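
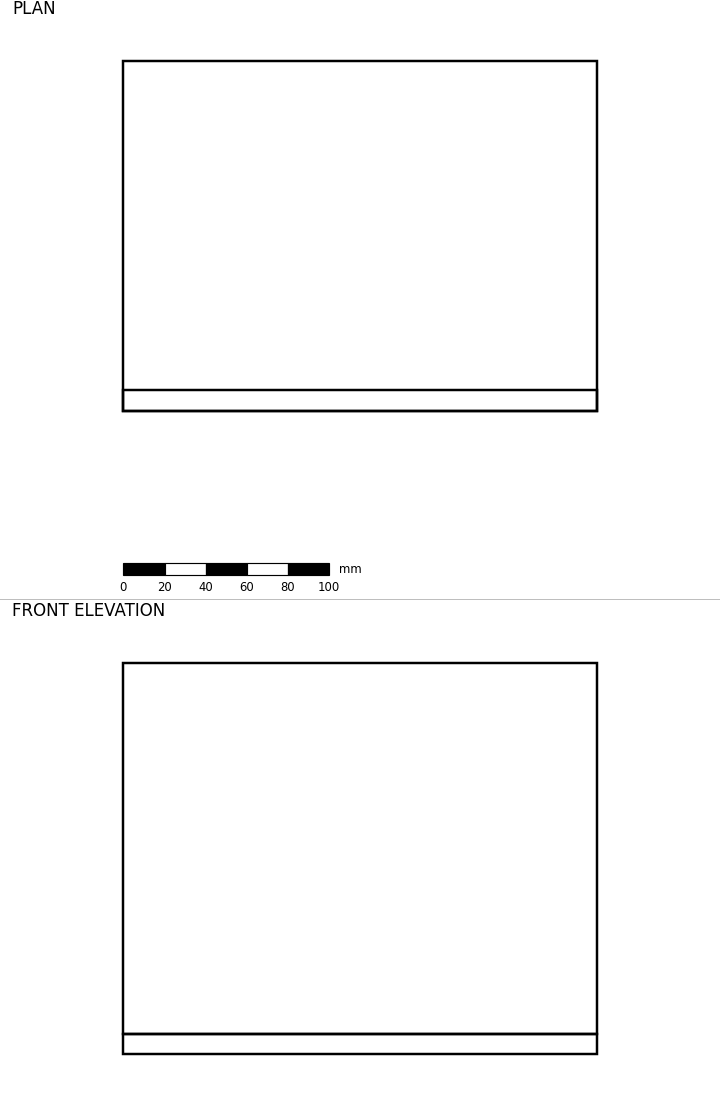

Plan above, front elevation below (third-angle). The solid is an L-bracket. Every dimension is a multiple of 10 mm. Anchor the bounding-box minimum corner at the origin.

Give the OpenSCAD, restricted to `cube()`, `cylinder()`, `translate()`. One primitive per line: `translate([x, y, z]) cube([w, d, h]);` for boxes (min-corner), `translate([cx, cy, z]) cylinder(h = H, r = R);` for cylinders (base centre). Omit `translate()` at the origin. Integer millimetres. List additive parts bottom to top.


cube([230, 170, 10]);
translate([0, 0, 10]) cube([230, 10, 180]);


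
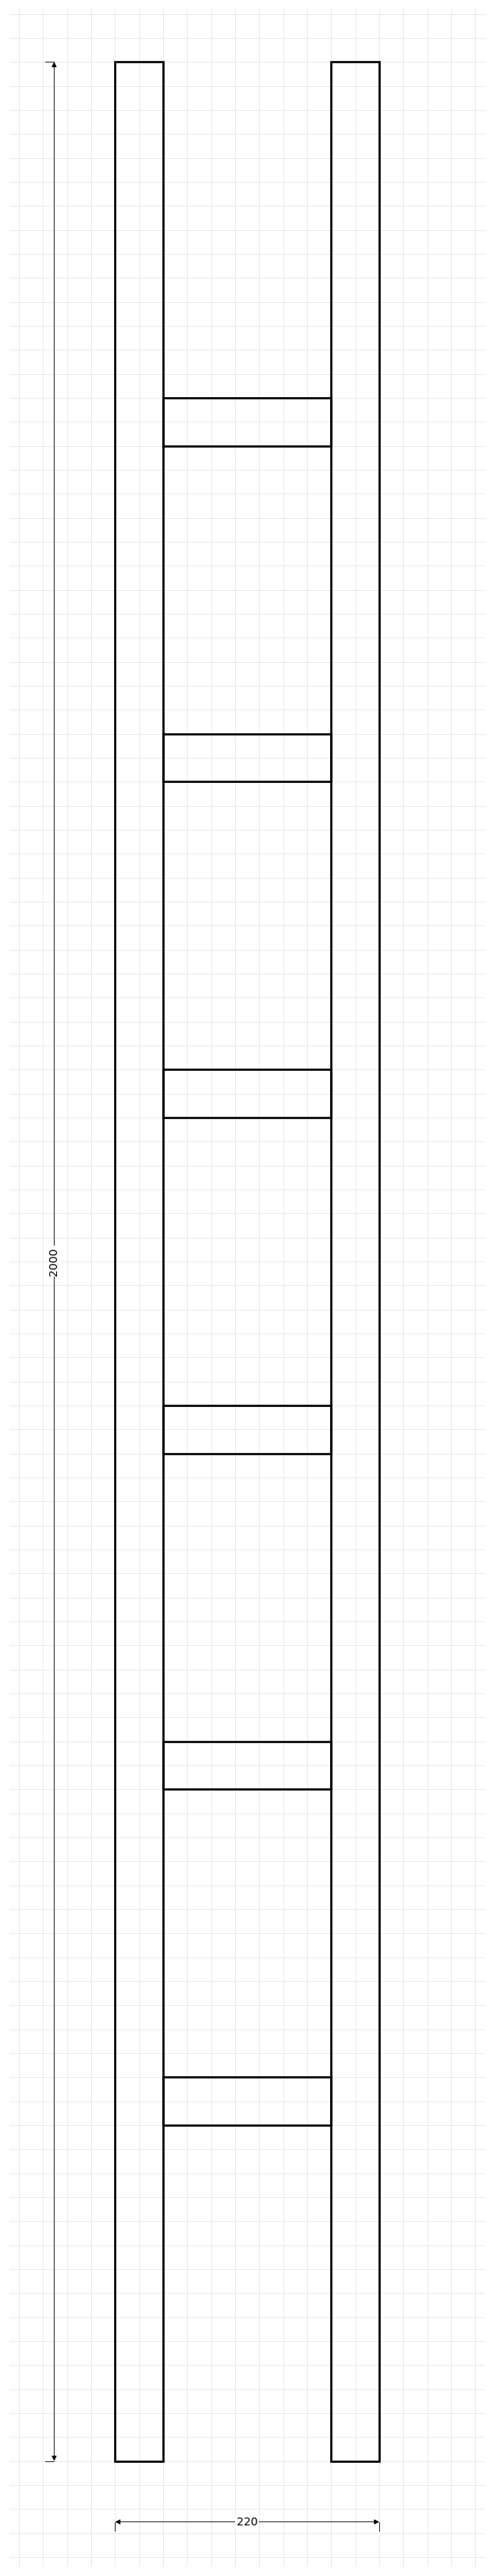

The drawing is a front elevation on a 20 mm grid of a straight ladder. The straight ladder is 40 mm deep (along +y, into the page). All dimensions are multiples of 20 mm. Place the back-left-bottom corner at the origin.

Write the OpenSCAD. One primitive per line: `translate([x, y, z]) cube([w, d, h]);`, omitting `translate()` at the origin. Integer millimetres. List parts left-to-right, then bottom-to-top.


cube([40, 40, 2000]);
translate([40, 0, 280]) cube([140, 40, 40]);
translate([40, 0, 560]) cube([140, 40, 40]);
translate([40, 0, 840]) cube([140, 40, 40]);
translate([40, 0, 1120]) cube([140, 40, 40]);
translate([40, 0, 1400]) cube([140, 40, 40]);
translate([40, 0, 1680]) cube([140, 40, 40]);
translate([180, 0, 0]) cube([40, 40, 2000]);


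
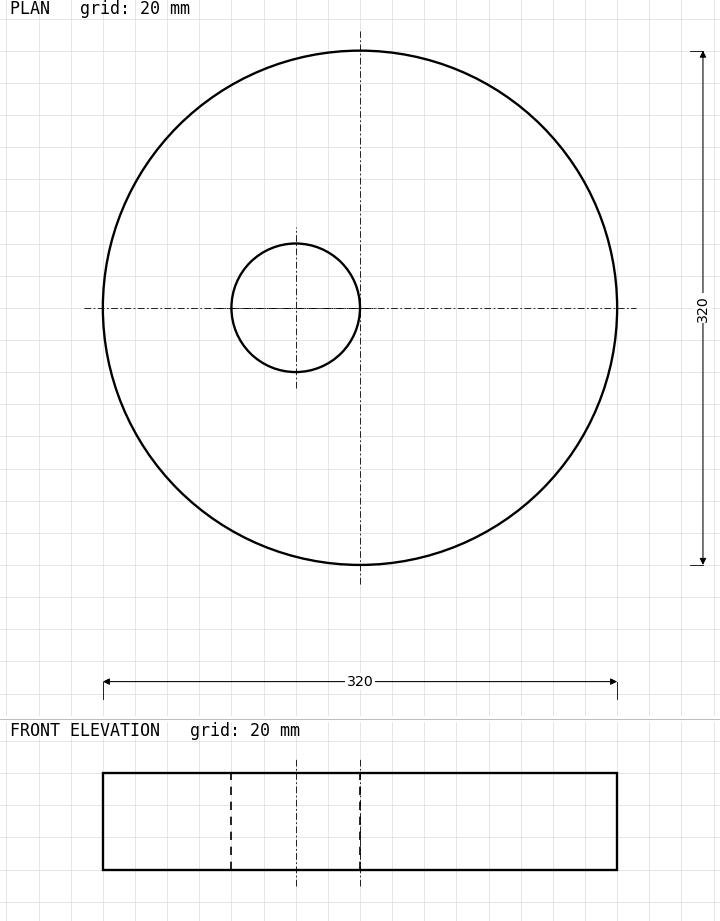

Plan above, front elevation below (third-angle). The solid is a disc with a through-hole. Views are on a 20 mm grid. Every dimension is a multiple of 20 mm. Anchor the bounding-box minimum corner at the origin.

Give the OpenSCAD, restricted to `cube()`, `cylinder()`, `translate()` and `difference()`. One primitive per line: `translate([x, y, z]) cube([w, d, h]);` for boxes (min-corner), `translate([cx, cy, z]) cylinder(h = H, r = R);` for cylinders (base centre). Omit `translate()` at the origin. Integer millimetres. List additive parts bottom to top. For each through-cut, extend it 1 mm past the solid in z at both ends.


difference() {
  translate([160, 160, 0]) cylinder(h = 60, r = 160);
  translate([120, 160, -1]) cylinder(h = 62, r = 40);
}


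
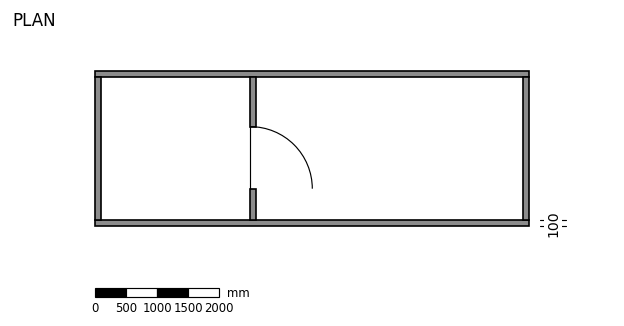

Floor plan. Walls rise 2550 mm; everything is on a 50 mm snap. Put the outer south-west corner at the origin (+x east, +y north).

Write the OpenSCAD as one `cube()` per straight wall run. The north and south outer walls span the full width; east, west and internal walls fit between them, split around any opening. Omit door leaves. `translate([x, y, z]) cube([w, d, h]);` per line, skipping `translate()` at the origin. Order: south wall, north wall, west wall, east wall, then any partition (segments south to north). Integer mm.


cube([7000, 100, 2550]);
translate([0, 2400, 0]) cube([7000, 100, 2550]);
translate([0, 100, 0]) cube([100, 2300, 2550]);
translate([6900, 100, 0]) cube([100, 2300, 2550]);
translate([2500, 100, 0]) cube([100, 500, 2550]);
translate([2500, 1600, 0]) cube([100, 800, 2550]);


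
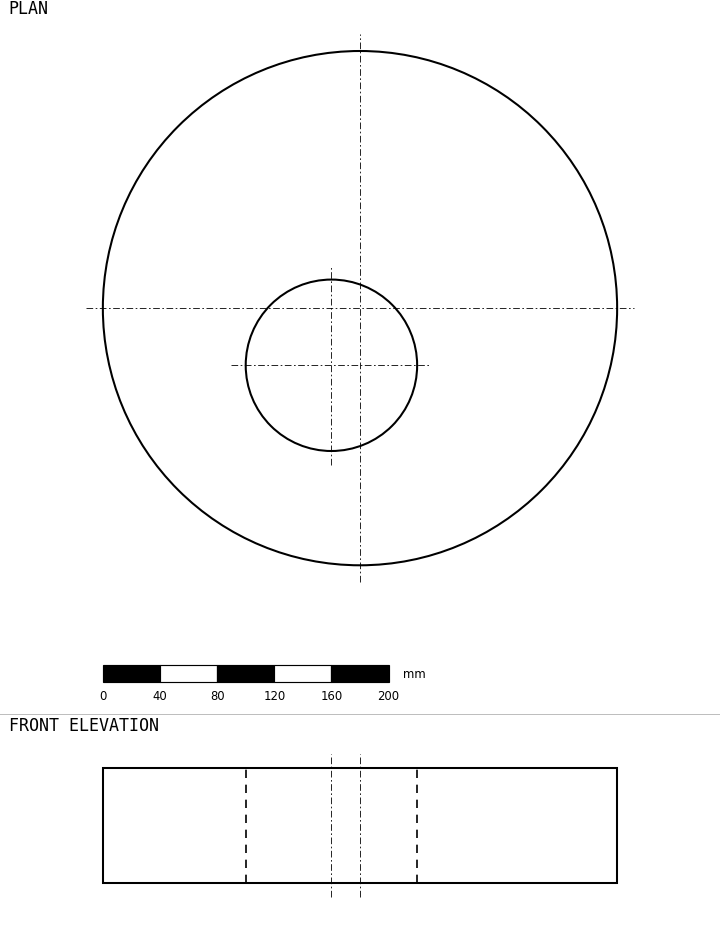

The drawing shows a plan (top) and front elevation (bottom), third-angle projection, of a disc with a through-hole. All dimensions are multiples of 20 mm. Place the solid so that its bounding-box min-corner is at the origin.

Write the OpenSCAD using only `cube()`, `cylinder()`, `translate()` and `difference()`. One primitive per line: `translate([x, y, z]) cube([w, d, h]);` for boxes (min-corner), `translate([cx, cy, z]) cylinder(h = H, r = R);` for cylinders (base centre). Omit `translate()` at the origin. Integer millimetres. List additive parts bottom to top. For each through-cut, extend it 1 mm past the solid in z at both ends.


difference() {
  translate([180, 180, 0]) cylinder(h = 80, r = 180);
  translate([160, 140, -1]) cylinder(h = 82, r = 60);
}


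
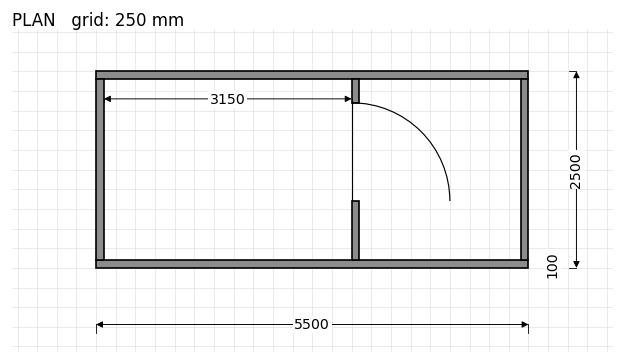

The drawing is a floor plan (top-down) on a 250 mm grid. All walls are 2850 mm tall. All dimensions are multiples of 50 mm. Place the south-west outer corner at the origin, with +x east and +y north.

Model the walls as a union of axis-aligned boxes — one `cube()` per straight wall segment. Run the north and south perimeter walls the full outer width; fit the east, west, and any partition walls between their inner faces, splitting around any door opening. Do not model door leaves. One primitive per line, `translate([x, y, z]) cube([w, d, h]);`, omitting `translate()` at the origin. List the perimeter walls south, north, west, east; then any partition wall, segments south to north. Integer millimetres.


cube([5500, 100, 2850]);
translate([0, 2400, 0]) cube([5500, 100, 2850]);
translate([0, 100, 0]) cube([100, 2300, 2850]);
translate([5400, 100, 0]) cube([100, 2300, 2850]);
translate([3250, 100, 0]) cube([100, 750, 2850]);
translate([3250, 2100, 0]) cube([100, 300, 2850]);


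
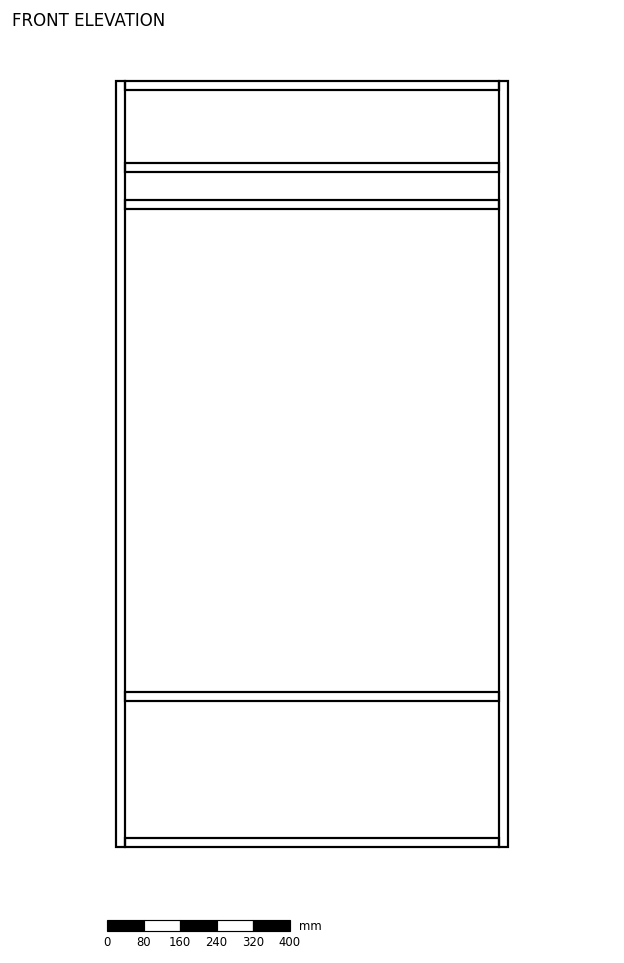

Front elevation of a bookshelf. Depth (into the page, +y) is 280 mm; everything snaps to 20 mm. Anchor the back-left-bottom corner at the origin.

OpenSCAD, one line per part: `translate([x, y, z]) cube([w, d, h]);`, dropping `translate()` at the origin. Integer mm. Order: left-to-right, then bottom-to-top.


cube([20, 280, 1680]);
translate([20, 0, 0]) cube([820, 280, 20]);
translate([20, 0, 320]) cube([820, 280, 20]);
translate([20, 0, 1400]) cube([820, 280, 20]);
translate([20, 0, 1480]) cube([820, 280, 20]);
translate([20, 0, 1660]) cube([820, 280, 20]);
translate([840, 0, 0]) cube([20, 280, 1680]);


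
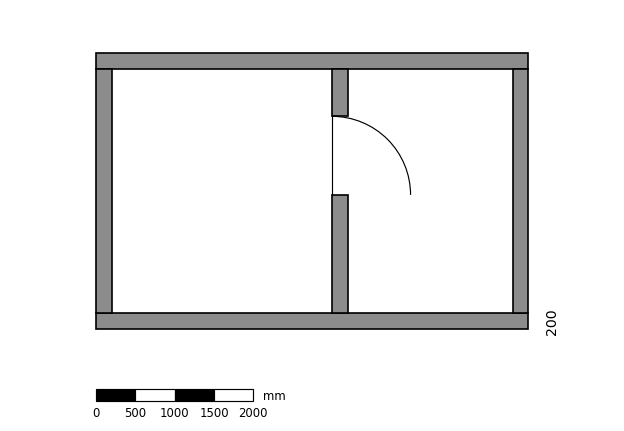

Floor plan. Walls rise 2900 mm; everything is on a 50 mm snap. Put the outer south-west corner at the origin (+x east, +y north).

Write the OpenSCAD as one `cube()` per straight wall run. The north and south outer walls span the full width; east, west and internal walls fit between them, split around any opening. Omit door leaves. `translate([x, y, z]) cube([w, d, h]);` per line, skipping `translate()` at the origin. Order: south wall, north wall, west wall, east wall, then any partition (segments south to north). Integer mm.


cube([5500, 200, 2900]);
translate([0, 3300, 0]) cube([5500, 200, 2900]);
translate([0, 200, 0]) cube([200, 3100, 2900]);
translate([5300, 200, 0]) cube([200, 3100, 2900]);
translate([3000, 200, 0]) cube([200, 1500, 2900]);
translate([3000, 2700, 0]) cube([200, 600, 2900]);


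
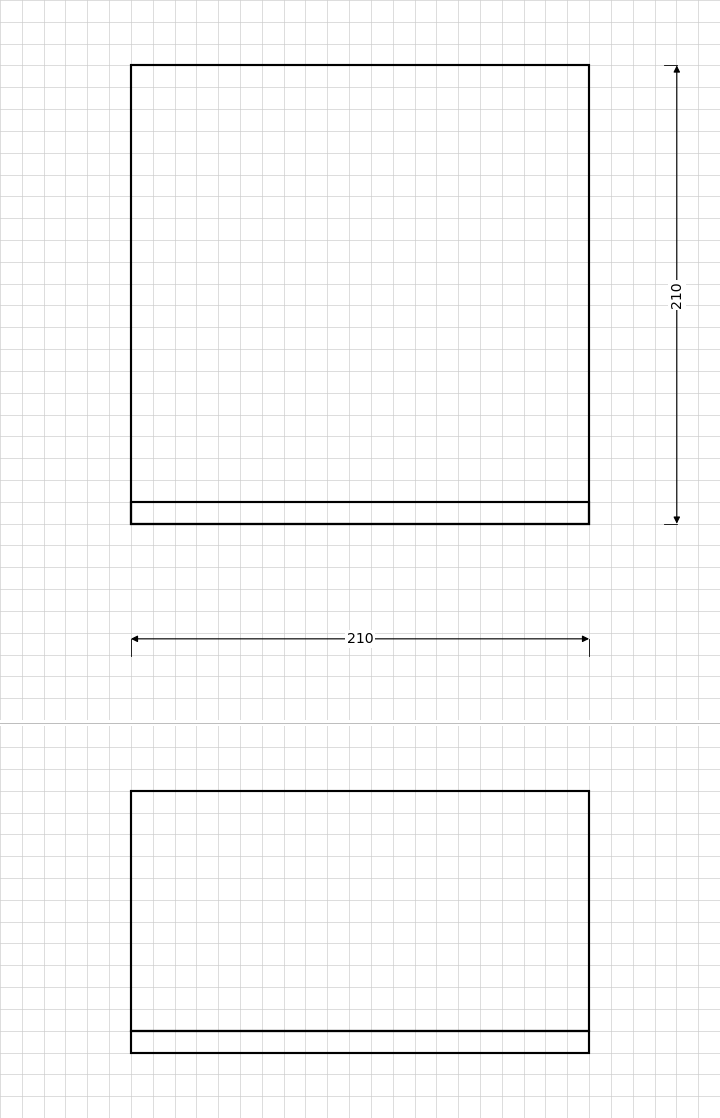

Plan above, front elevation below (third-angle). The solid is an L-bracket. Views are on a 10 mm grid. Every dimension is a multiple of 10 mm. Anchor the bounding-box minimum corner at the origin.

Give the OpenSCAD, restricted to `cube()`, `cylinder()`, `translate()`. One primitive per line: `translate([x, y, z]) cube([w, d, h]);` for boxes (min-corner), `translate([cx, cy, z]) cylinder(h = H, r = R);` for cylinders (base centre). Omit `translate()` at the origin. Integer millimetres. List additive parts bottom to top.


cube([210, 210, 10]);
translate([0, 0, 10]) cube([210, 10, 110]);


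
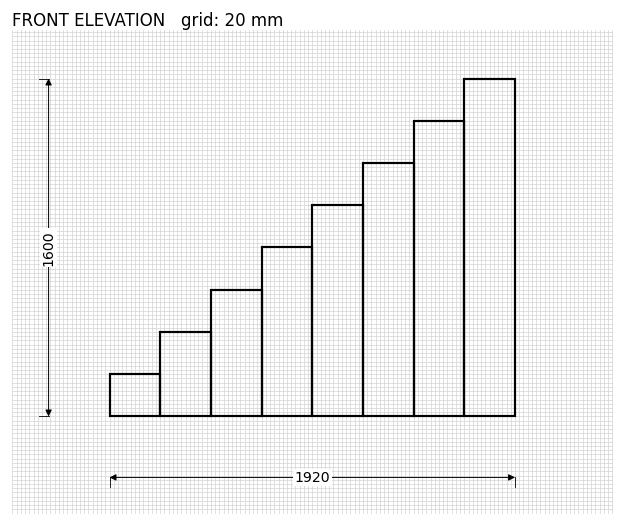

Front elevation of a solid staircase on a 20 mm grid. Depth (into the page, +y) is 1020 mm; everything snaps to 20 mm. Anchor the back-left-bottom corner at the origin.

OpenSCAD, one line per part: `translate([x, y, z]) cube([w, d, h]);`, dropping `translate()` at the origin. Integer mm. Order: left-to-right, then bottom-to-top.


cube([240, 1020, 200]);
translate([240, 0, 0]) cube([240, 1020, 400]);
translate([480, 0, 0]) cube([240, 1020, 600]);
translate([720, 0, 0]) cube([240, 1020, 800]);
translate([960, 0, 0]) cube([240, 1020, 1000]);
translate([1200, 0, 0]) cube([240, 1020, 1200]);
translate([1440, 0, 0]) cube([240, 1020, 1400]);
translate([1680, 0, 0]) cube([240, 1020, 1600]);


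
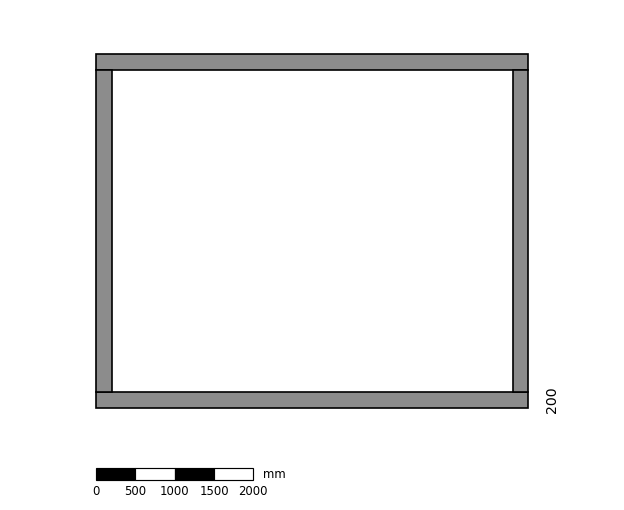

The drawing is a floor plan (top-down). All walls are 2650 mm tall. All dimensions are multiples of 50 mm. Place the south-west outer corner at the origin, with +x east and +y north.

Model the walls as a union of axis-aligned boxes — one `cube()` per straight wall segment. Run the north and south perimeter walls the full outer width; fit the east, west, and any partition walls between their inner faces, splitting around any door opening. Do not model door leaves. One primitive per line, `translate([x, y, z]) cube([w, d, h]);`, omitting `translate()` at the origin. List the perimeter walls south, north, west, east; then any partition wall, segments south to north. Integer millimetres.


cube([5500, 200, 2650]);
translate([0, 4300, 0]) cube([5500, 200, 2650]);
translate([0, 200, 0]) cube([200, 4100, 2650]);
translate([5300, 200, 0]) cube([200, 4100, 2650]);


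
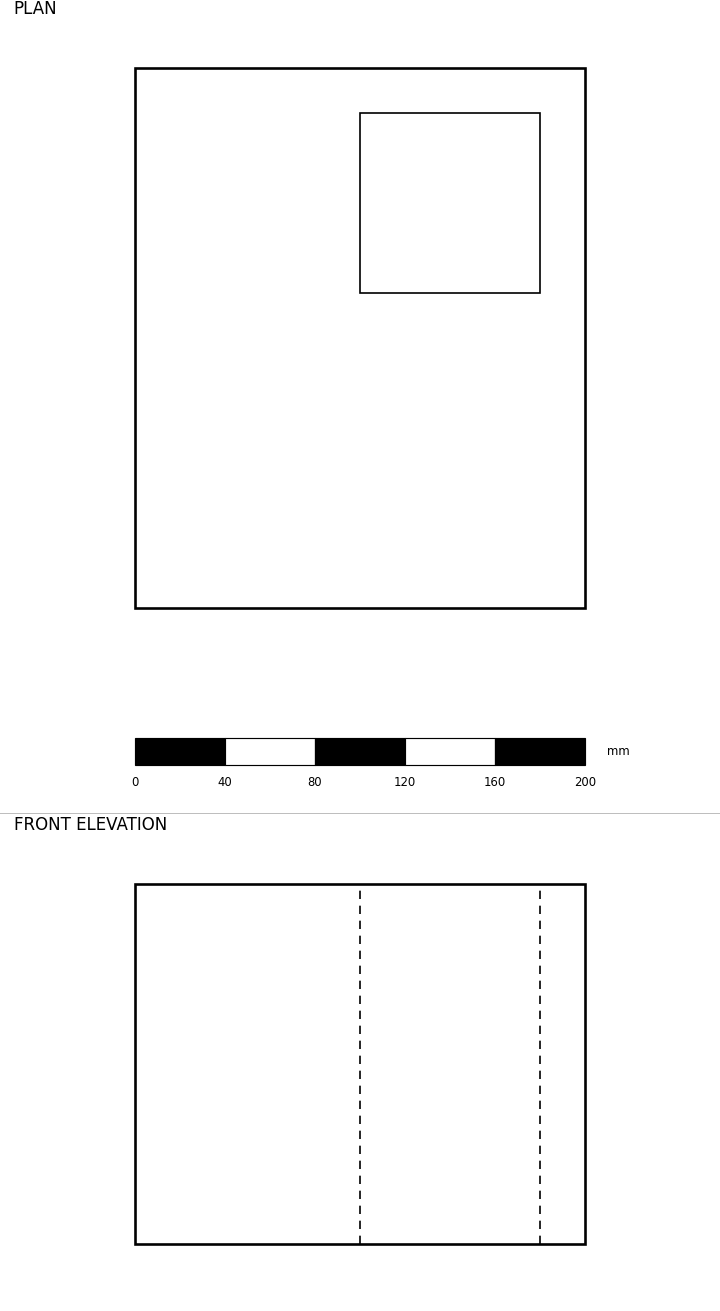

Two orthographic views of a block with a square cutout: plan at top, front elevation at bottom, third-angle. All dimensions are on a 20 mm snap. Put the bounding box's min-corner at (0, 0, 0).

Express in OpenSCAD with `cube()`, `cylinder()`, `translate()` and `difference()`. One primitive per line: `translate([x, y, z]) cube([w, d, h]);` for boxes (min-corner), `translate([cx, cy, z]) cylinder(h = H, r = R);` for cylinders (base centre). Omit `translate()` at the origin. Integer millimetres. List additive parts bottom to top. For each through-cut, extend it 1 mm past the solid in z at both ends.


difference() {
  cube([200, 240, 160]);
  translate([100, 140, -1]) cube([80, 80, 162]);
}


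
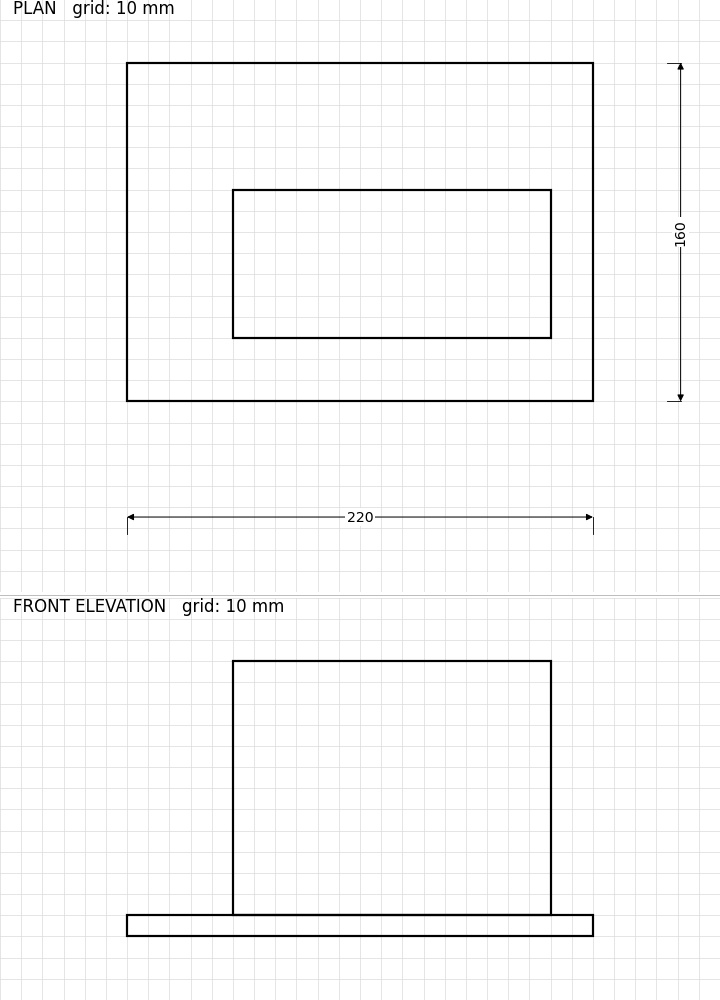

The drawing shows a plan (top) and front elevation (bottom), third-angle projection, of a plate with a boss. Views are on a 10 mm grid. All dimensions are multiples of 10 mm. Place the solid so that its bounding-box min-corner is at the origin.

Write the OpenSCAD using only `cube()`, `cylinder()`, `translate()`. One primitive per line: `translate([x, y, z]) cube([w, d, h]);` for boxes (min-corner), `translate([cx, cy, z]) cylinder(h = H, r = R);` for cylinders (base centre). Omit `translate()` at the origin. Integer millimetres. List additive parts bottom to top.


cube([220, 160, 10]);
translate([50, 30, 10]) cube([150, 70, 120]);


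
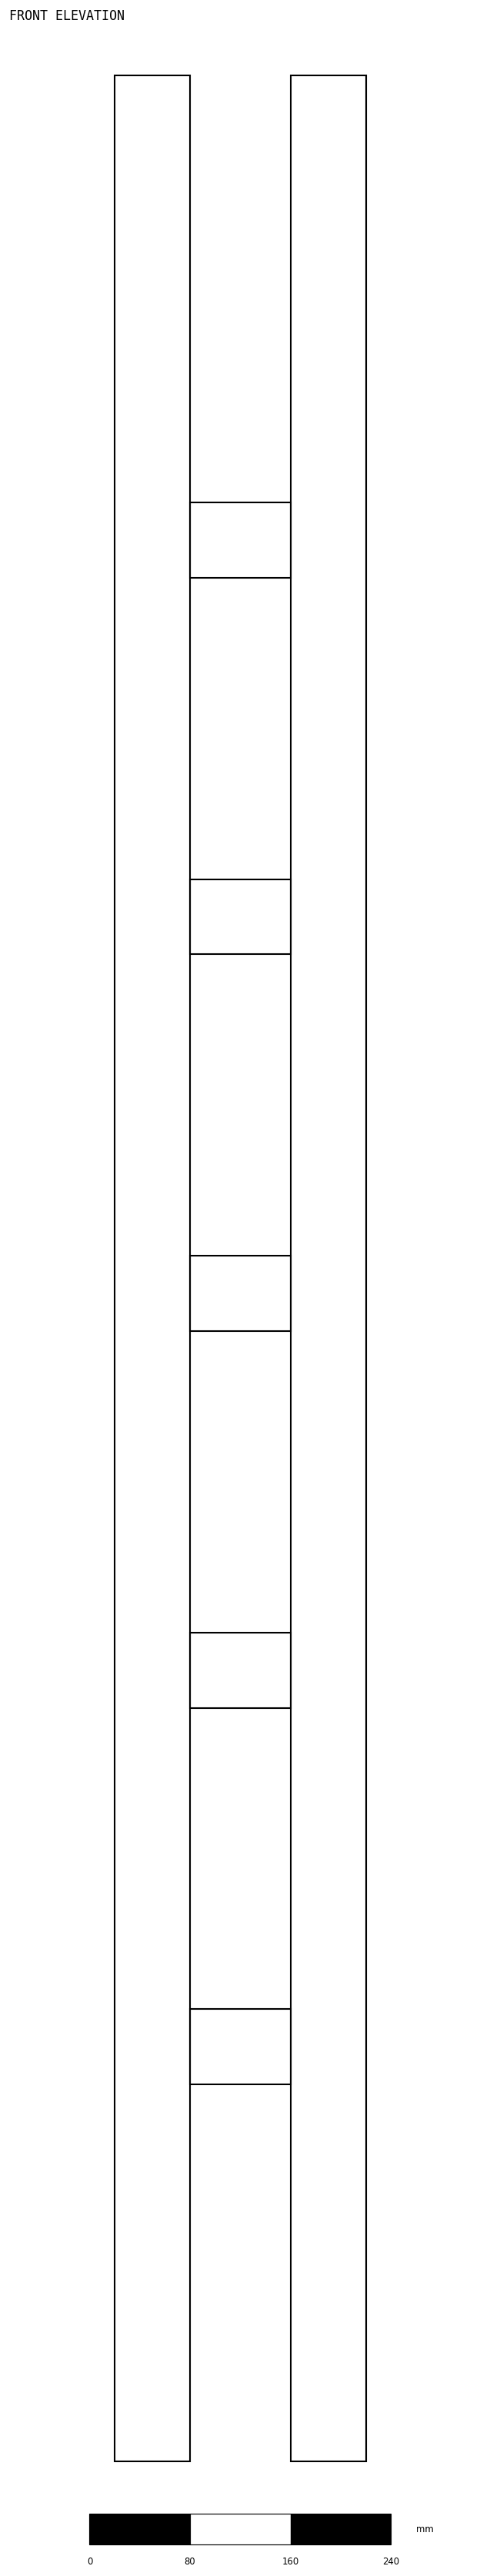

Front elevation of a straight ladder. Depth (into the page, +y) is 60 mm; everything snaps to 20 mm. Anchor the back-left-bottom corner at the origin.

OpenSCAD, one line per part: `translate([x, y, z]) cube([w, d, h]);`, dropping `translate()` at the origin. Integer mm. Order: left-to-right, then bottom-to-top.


cube([60, 60, 1900]);
translate([60, 0, 300]) cube([80, 60, 60]);
translate([60, 0, 600]) cube([80, 60, 60]);
translate([60, 0, 900]) cube([80, 60, 60]);
translate([60, 0, 1200]) cube([80, 60, 60]);
translate([60, 0, 1500]) cube([80, 60, 60]);
translate([140, 0, 0]) cube([60, 60, 1900]);


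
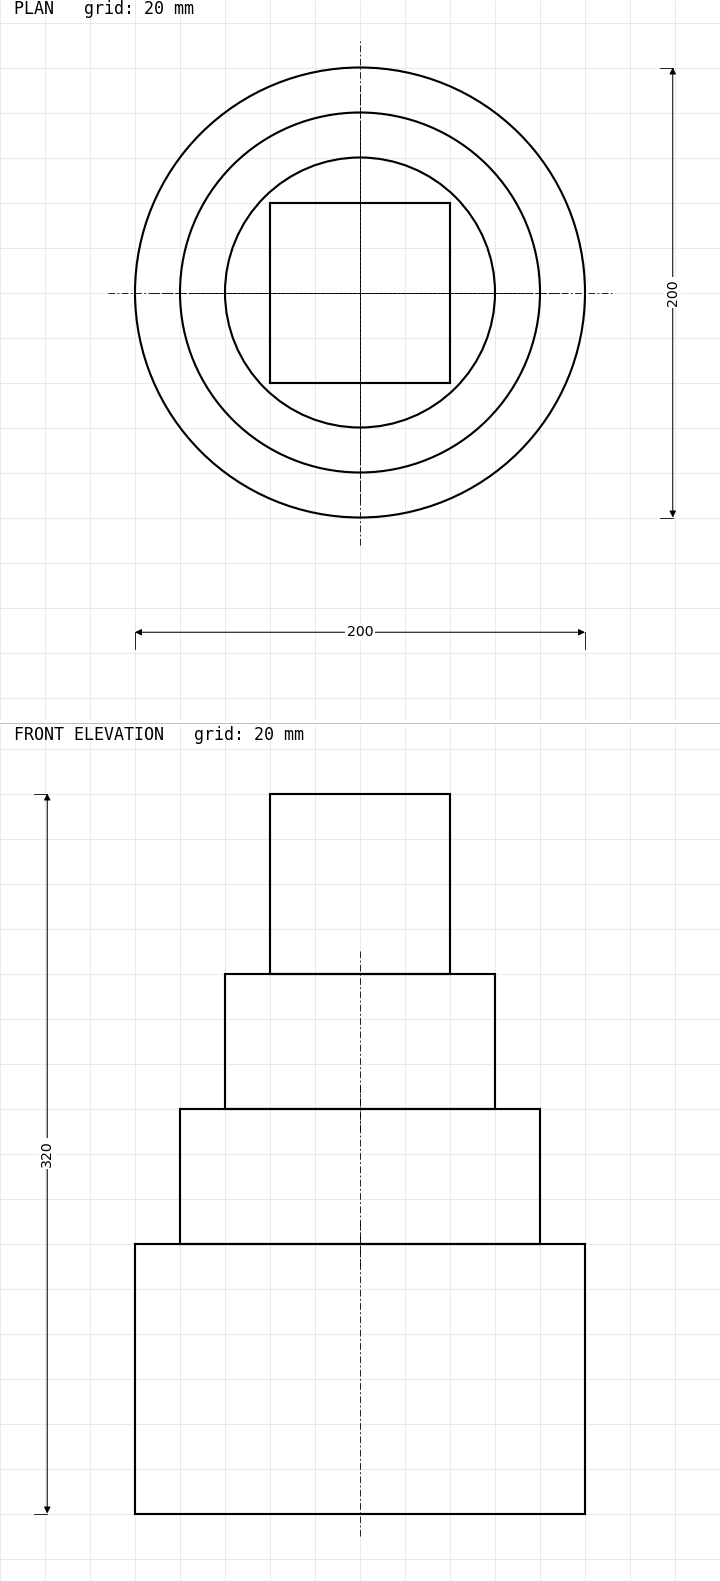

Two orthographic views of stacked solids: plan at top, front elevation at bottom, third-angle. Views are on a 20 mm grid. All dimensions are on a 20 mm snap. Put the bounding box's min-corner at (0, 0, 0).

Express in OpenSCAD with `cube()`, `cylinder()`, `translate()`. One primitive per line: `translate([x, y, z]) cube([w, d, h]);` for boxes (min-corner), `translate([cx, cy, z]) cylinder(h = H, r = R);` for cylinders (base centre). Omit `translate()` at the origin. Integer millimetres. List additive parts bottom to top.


translate([100, 100, 0]) cylinder(h = 120, r = 100);
translate([100, 100, 120]) cylinder(h = 60, r = 80);
translate([100, 100, 180]) cylinder(h = 60, r = 60);
translate([60, 60, 240]) cube([80, 80, 80]);


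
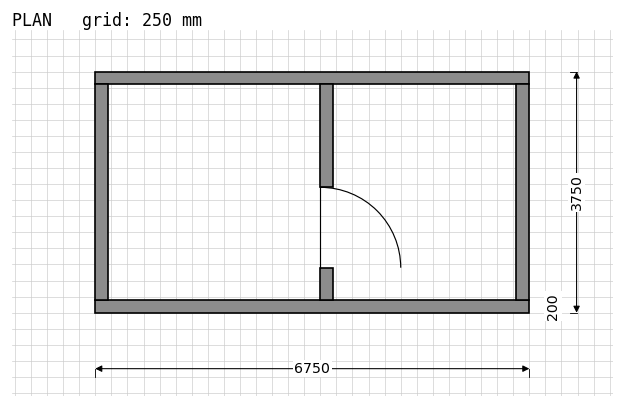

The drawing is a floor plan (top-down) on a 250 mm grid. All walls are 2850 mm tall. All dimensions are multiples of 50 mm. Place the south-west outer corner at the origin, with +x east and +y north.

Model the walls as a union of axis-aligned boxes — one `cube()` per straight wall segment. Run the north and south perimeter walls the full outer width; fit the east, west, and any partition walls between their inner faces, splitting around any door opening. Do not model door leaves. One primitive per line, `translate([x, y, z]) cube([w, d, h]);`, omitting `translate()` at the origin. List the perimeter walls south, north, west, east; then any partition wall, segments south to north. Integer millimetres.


cube([6750, 200, 2850]);
translate([0, 3550, 0]) cube([6750, 200, 2850]);
translate([0, 200, 0]) cube([200, 3350, 2850]);
translate([6550, 200, 0]) cube([200, 3350, 2850]);
translate([3500, 200, 0]) cube([200, 500, 2850]);
translate([3500, 1950, 0]) cube([200, 1600, 2850]);


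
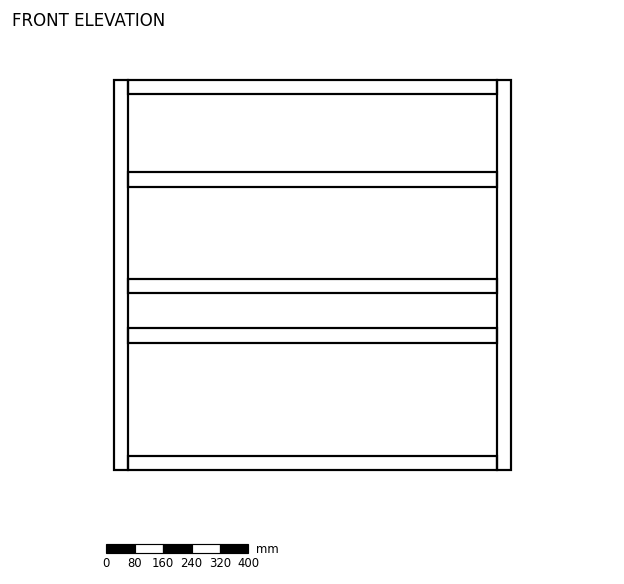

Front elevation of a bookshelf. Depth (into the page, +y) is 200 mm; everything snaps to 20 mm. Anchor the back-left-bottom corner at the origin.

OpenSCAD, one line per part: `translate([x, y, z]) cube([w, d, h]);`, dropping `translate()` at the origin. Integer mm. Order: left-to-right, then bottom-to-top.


cube([40, 200, 1100]);
translate([40, 0, 0]) cube([1040, 200, 40]);
translate([40, 0, 360]) cube([1040, 200, 40]);
translate([40, 0, 500]) cube([1040, 200, 40]);
translate([40, 0, 800]) cube([1040, 200, 40]);
translate([40, 0, 1060]) cube([1040, 200, 40]);
translate([1080, 0, 0]) cube([40, 200, 1100]);


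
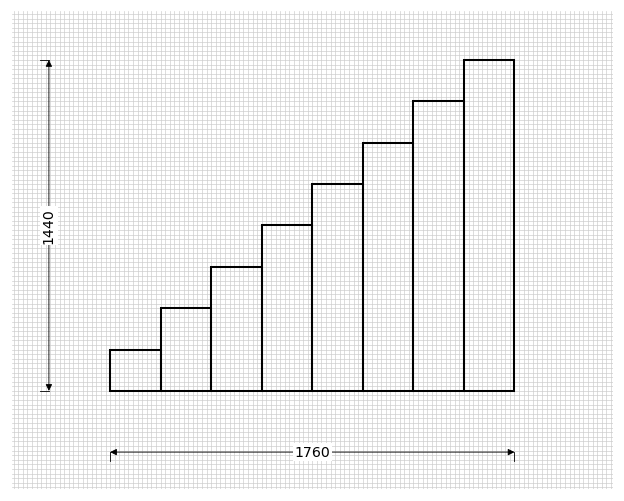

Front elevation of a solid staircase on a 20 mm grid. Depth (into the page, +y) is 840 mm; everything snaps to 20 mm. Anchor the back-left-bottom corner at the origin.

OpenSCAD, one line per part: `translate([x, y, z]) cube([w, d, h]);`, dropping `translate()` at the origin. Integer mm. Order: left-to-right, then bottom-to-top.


cube([220, 840, 180]);
translate([220, 0, 0]) cube([220, 840, 360]);
translate([440, 0, 0]) cube([220, 840, 540]);
translate([660, 0, 0]) cube([220, 840, 720]);
translate([880, 0, 0]) cube([220, 840, 900]);
translate([1100, 0, 0]) cube([220, 840, 1080]);
translate([1320, 0, 0]) cube([220, 840, 1260]);
translate([1540, 0, 0]) cube([220, 840, 1440]);


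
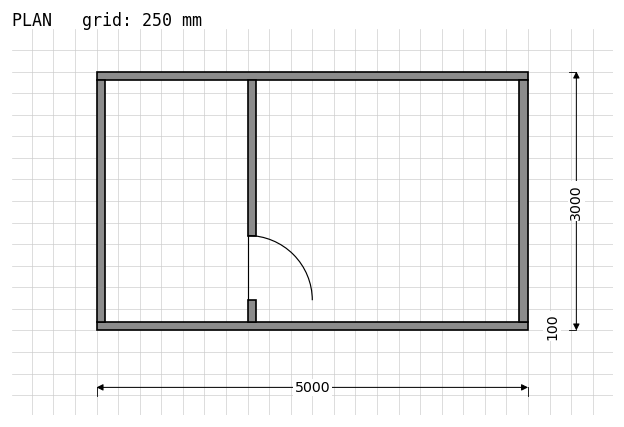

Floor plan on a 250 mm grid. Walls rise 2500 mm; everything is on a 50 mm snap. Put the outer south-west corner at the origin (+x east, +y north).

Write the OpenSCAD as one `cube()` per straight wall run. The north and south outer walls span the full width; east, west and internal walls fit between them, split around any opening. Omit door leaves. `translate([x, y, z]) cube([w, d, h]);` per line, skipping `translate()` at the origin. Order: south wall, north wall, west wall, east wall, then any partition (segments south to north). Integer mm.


cube([5000, 100, 2500]);
translate([0, 2900, 0]) cube([5000, 100, 2500]);
translate([0, 100, 0]) cube([100, 2800, 2500]);
translate([4900, 100, 0]) cube([100, 2800, 2500]);
translate([1750, 100, 0]) cube([100, 250, 2500]);
translate([1750, 1100, 0]) cube([100, 1800, 2500]);


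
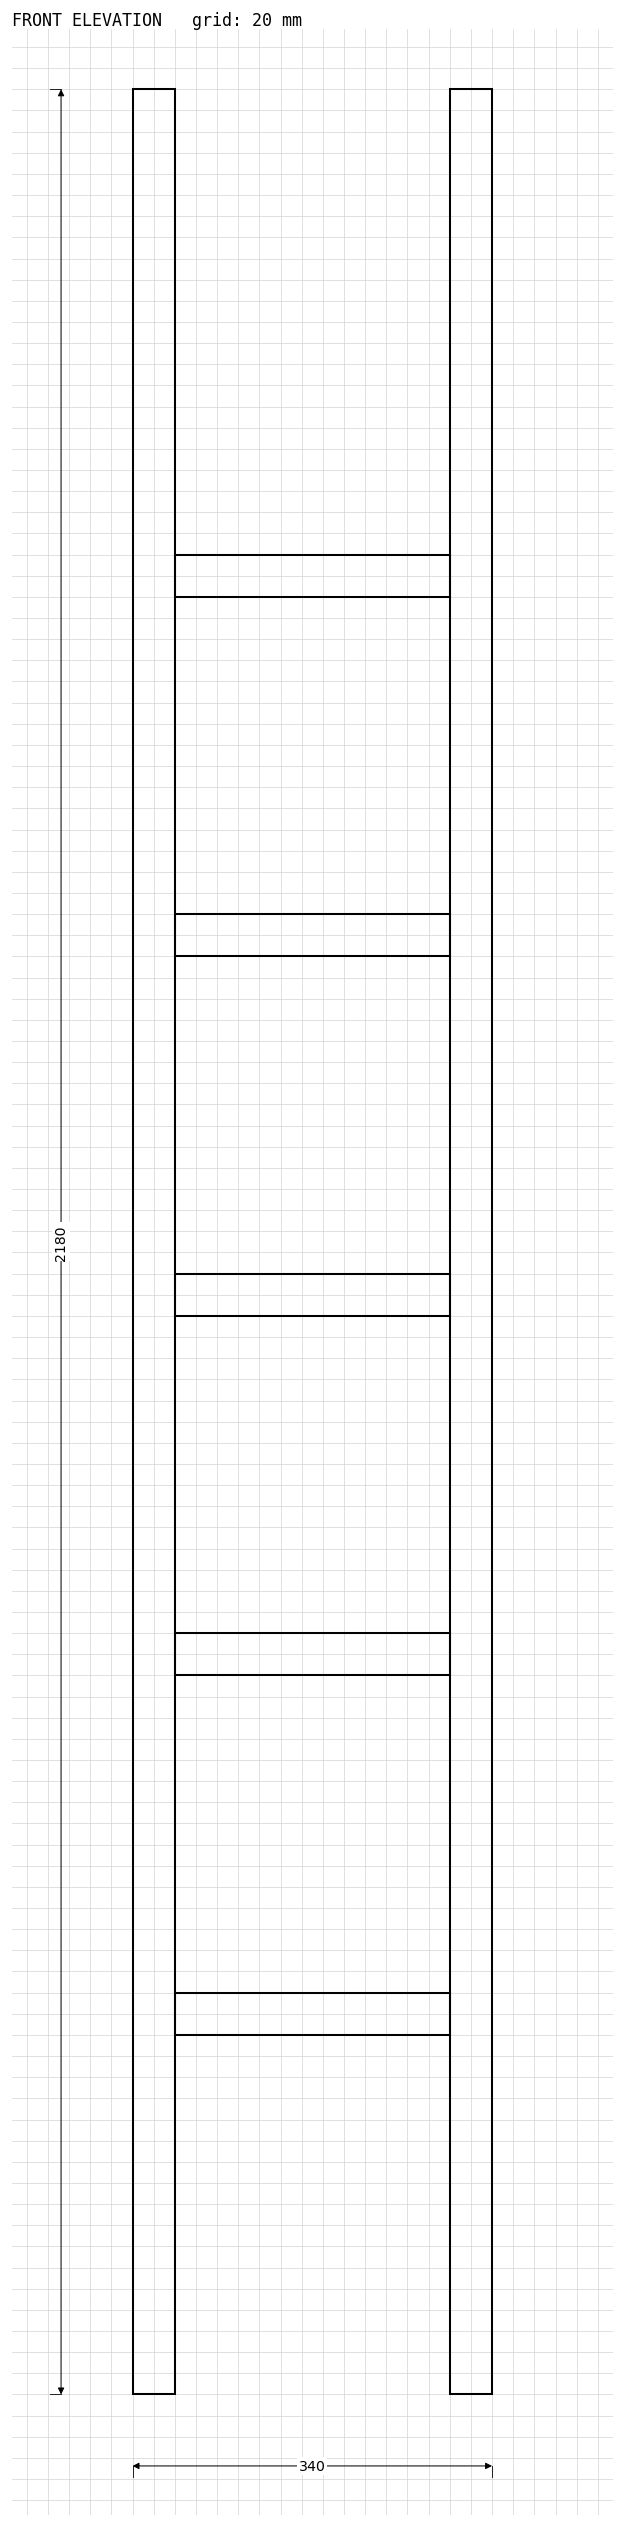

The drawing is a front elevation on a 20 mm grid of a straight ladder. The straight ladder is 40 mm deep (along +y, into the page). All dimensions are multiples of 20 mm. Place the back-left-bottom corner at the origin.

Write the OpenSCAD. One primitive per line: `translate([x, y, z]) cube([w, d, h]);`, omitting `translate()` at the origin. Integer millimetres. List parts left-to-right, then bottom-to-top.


cube([40, 40, 2180]);
translate([40, 0, 340]) cube([260, 40, 40]);
translate([40, 0, 680]) cube([260, 40, 40]);
translate([40, 0, 1020]) cube([260, 40, 40]);
translate([40, 0, 1360]) cube([260, 40, 40]);
translate([40, 0, 1700]) cube([260, 40, 40]);
translate([300, 0, 0]) cube([40, 40, 2180]);


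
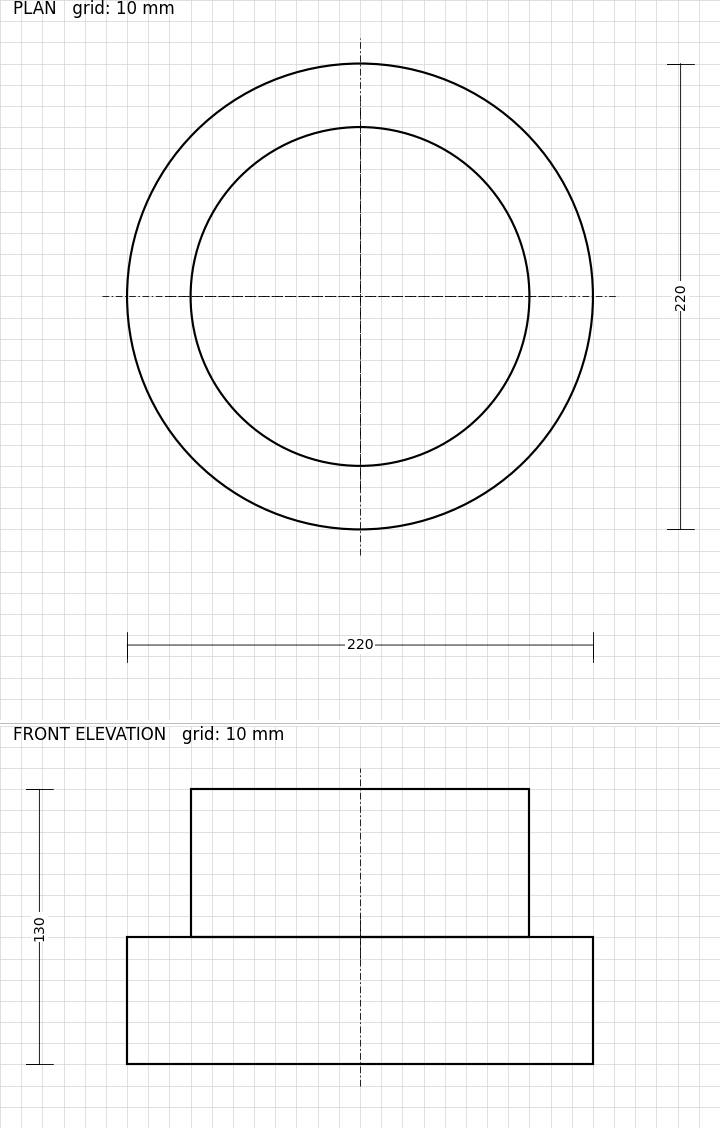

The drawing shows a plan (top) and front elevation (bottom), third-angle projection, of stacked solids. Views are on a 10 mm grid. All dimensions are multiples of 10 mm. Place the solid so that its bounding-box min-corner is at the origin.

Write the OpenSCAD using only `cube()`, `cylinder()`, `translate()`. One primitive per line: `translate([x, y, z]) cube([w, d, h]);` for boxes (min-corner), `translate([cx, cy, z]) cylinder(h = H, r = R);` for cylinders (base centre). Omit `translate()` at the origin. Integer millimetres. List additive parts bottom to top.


translate([110, 110, 0]) cylinder(h = 60, r = 110);
translate([110, 110, 60]) cylinder(h = 70, r = 80);


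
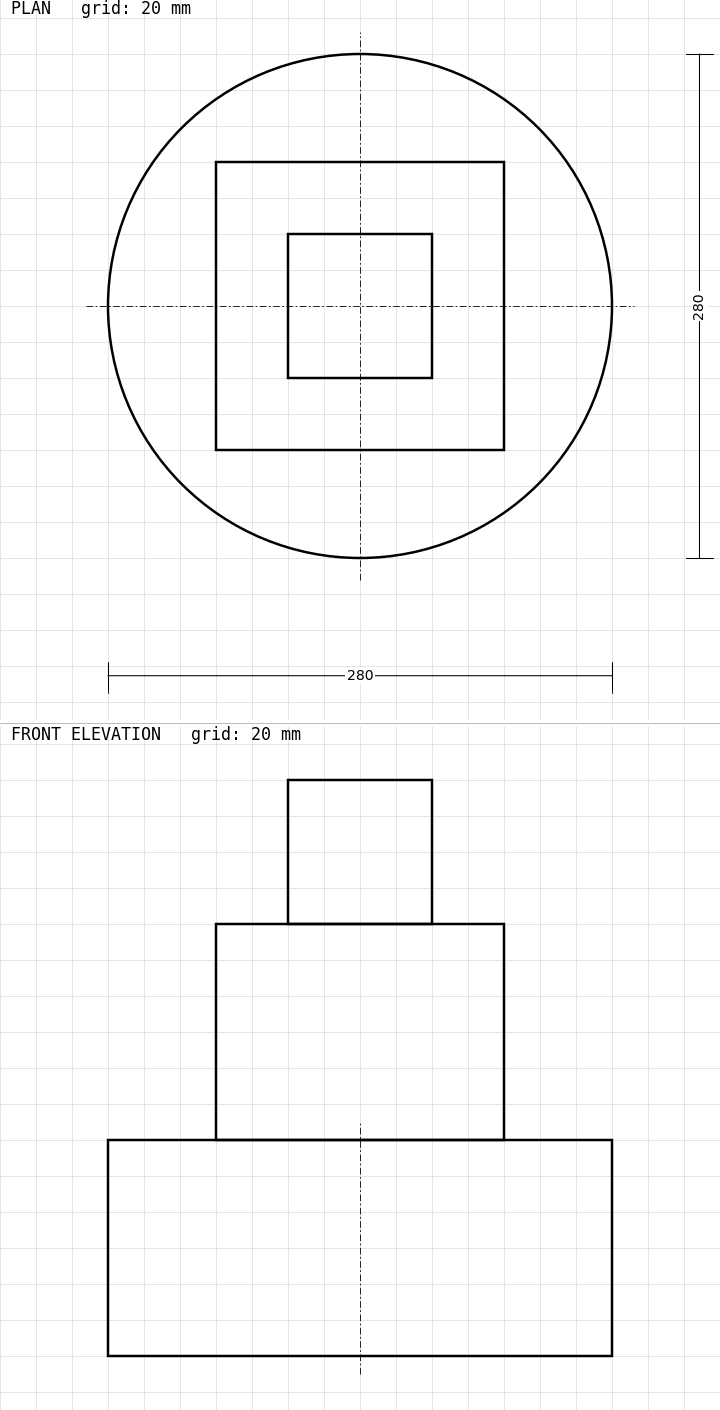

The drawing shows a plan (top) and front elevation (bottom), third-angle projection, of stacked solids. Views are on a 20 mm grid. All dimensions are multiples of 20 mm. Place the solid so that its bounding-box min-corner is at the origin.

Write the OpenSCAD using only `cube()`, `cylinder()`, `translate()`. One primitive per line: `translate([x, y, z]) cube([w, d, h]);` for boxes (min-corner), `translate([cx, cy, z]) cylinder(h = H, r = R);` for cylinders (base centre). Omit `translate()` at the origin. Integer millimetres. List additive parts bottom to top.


translate([140, 140, 0]) cylinder(h = 120, r = 140);
translate([60, 60, 120]) cube([160, 160, 120]);
translate([100, 100, 240]) cube([80, 80, 80]);


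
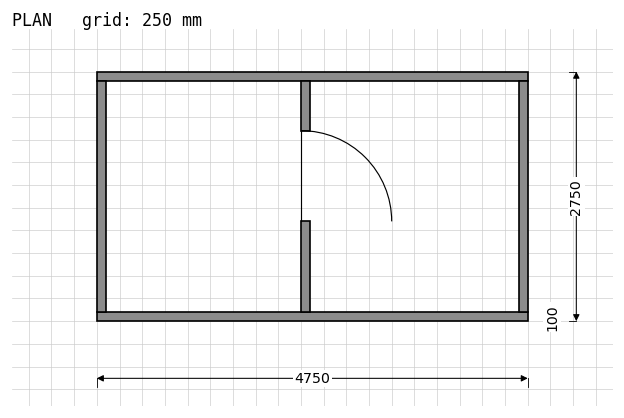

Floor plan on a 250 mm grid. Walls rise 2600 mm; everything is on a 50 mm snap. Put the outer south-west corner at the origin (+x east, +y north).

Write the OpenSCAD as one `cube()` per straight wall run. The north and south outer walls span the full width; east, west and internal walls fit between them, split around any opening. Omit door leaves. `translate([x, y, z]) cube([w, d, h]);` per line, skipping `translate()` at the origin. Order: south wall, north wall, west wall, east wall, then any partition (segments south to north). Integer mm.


cube([4750, 100, 2600]);
translate([0, 2650, 0]) cube([4750, 100, 2600]);
translate([0, 100, 0]) cube([100, 2550, 2600]);
translate([4650, 100, 0]) cube([100, 2550, 2600]);
translate([2250, 100, 0]) cube([100, 1000, 2600]);
translate([2250, 2100, 0]) cube([100, 550, 2600]);


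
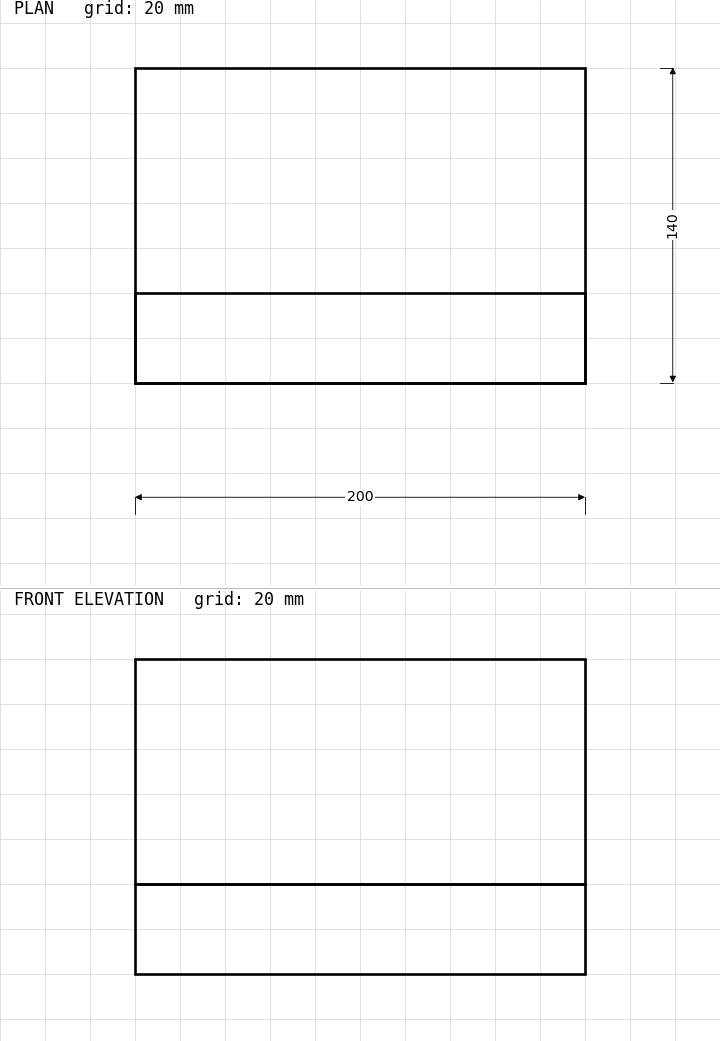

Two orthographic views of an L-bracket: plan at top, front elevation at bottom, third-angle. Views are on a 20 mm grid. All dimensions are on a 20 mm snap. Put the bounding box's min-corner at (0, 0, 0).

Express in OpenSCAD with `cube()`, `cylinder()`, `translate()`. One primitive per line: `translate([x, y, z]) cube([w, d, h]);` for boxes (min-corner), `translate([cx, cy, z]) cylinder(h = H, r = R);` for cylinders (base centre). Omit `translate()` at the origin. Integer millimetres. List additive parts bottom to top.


cube([200, 140, 40]);
translate([0, 0, 40]) cube([200, 40, 100]);


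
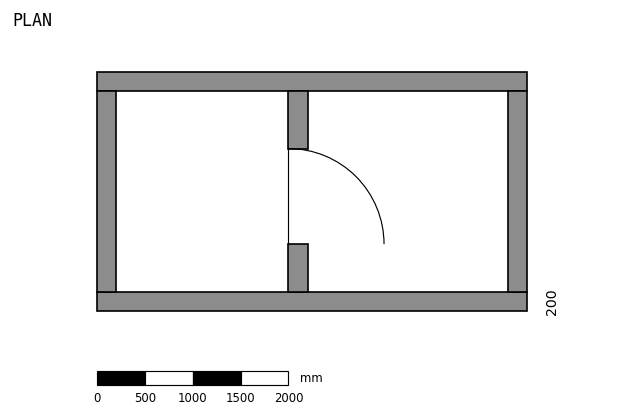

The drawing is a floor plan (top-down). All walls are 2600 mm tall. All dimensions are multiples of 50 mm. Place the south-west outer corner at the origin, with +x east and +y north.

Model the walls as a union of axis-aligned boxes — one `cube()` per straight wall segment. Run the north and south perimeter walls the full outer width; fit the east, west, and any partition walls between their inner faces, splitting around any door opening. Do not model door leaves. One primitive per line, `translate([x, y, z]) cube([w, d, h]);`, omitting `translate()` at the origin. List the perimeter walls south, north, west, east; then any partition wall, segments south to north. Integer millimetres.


cube([4500, 200, 2600]);
translate([0, 2300, 0]) cube([4500, 200, 2600]);
translate([0, 200, 0]) cube([200, 2100, 2600]);
translate([4300, 200, 0]) cube([200, 2100, 2600]);
translate([2000, 200, 0]) cube([200, 500, 2600]);
translate([2000, 1700, 0]) cube([200, 600, 2600]);


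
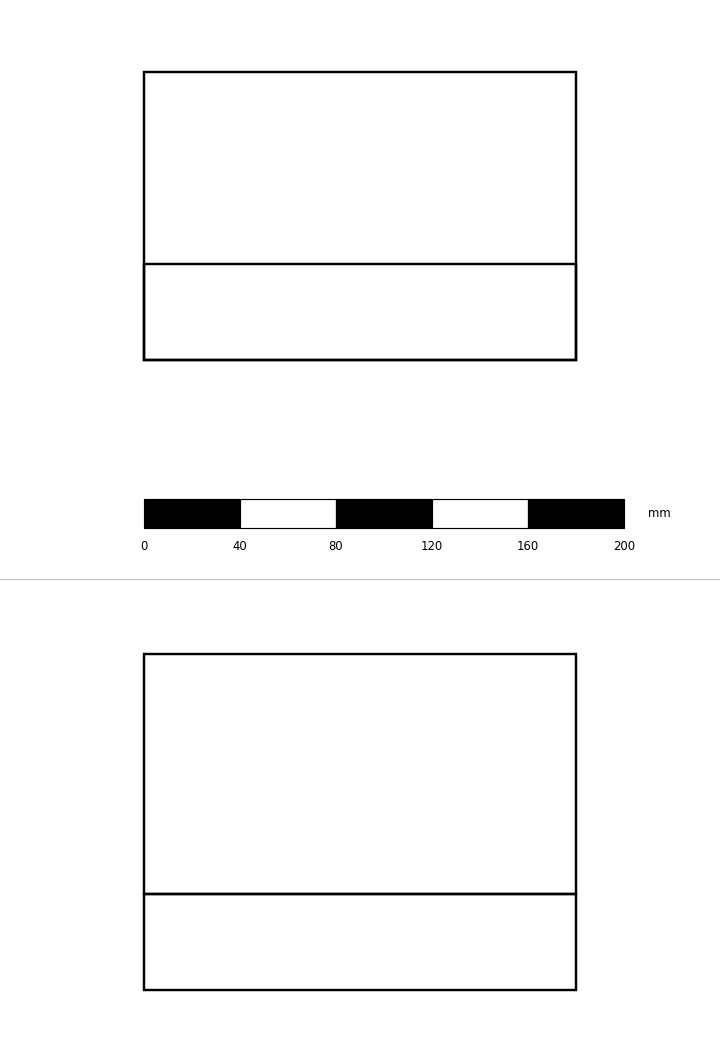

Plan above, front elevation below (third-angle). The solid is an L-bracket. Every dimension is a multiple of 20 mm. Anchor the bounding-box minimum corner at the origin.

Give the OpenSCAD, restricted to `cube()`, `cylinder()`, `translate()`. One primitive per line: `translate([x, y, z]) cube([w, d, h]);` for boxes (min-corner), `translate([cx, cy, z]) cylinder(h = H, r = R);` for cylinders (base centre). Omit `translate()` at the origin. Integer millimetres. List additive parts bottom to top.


cube([180, 120, 40]);
translate([0, 0, 40]) cube([180, 40, 100]);


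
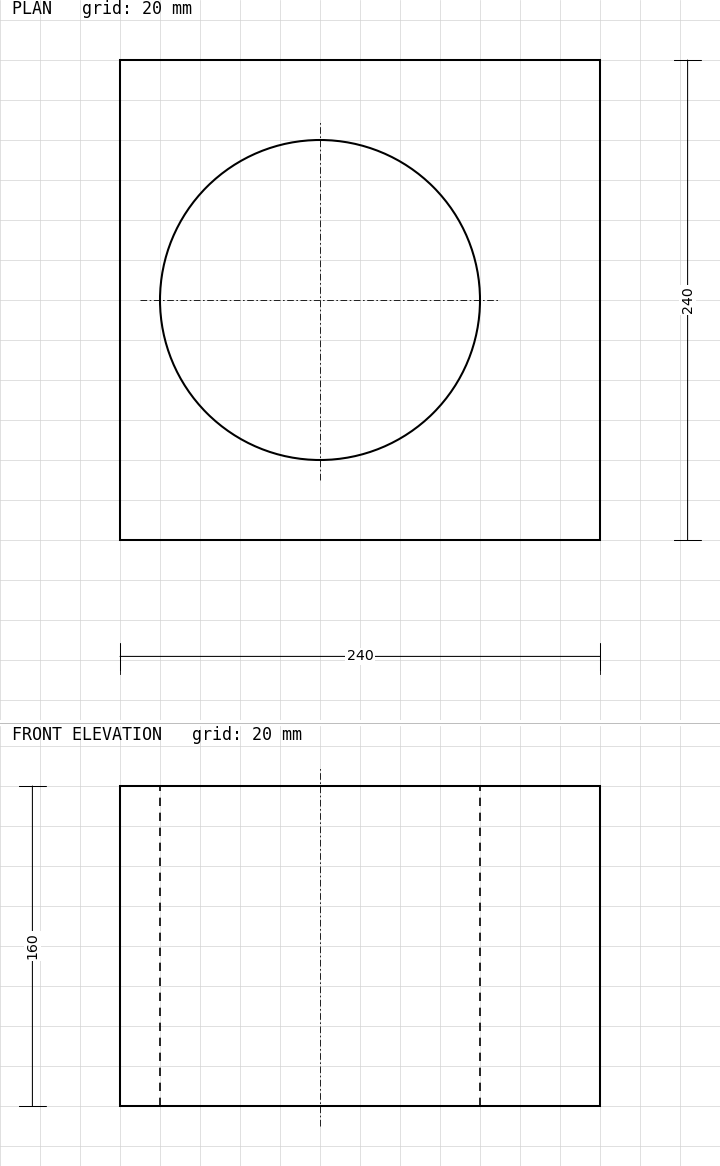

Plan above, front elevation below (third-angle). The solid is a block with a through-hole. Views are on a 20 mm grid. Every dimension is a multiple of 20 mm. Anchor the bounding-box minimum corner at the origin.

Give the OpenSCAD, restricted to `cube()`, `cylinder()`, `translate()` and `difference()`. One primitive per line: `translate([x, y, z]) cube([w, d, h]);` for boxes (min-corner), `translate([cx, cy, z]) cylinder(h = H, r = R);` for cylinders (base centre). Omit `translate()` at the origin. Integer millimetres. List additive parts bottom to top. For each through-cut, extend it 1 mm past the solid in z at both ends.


difference() {
  cube([240, 240, 160]);
  translate([100, 120, -1]) cylinder(h = 162, r = 80);
}


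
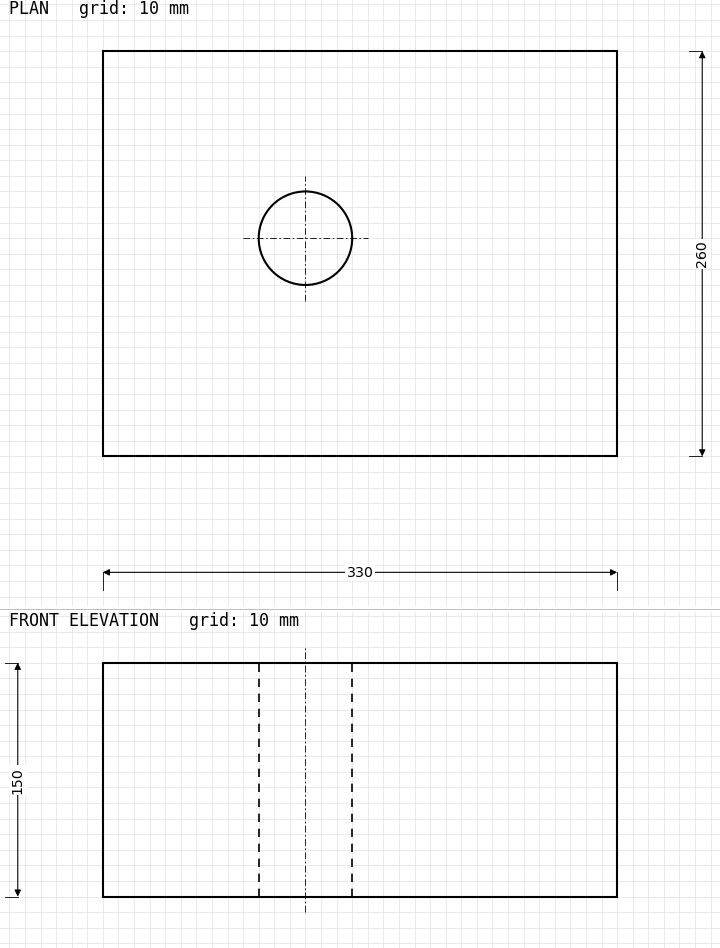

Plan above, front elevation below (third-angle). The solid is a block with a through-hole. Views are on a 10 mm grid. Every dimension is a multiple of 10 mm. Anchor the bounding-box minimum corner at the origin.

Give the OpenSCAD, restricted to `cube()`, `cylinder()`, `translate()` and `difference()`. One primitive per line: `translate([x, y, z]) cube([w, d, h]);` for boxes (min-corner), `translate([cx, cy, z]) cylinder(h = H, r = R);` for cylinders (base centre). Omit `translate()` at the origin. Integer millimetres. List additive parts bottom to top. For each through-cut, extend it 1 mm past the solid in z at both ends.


difference() {
  cube([330, 260, 150]);
  translate([130, 140, -1]) cylinder(h = 152, r = 30);
}


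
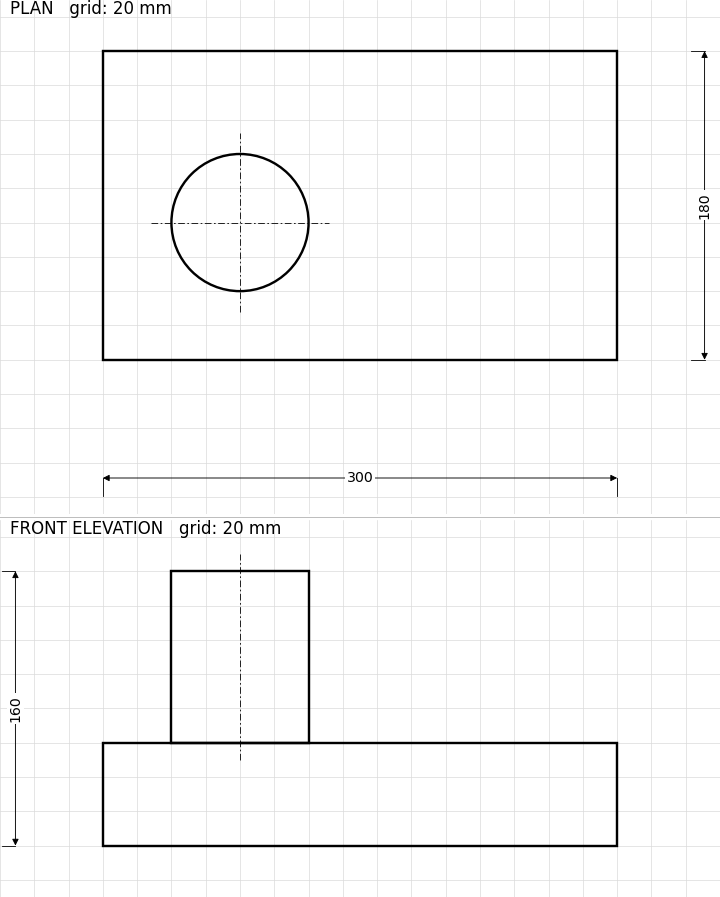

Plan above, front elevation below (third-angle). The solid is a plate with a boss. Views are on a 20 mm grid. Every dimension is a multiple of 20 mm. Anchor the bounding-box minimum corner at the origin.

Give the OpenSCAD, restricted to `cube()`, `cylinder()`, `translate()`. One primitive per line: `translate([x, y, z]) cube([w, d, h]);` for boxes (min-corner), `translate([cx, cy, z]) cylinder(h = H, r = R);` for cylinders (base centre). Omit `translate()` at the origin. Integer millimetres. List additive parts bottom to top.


cube([300, 180, 60]);
translate([80, 80, 60]) cylinder(h = 100, r = 40);


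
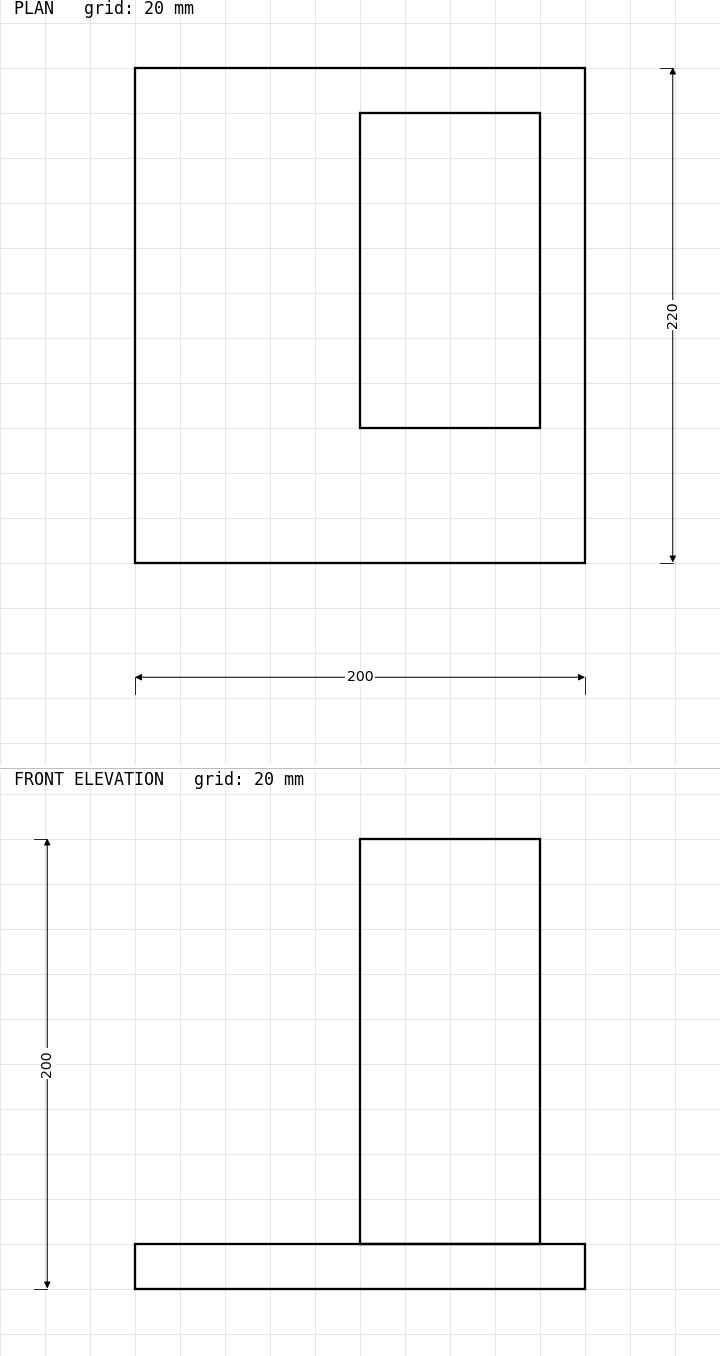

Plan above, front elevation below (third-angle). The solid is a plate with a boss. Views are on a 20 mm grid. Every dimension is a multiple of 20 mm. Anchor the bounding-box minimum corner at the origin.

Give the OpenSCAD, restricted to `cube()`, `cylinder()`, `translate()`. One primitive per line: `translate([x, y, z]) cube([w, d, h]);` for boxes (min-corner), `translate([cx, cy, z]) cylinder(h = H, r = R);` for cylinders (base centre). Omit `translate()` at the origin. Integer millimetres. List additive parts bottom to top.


cube([200, 220, 20]);
translate([100, 60, 20]) cube([80, 140, 180]);


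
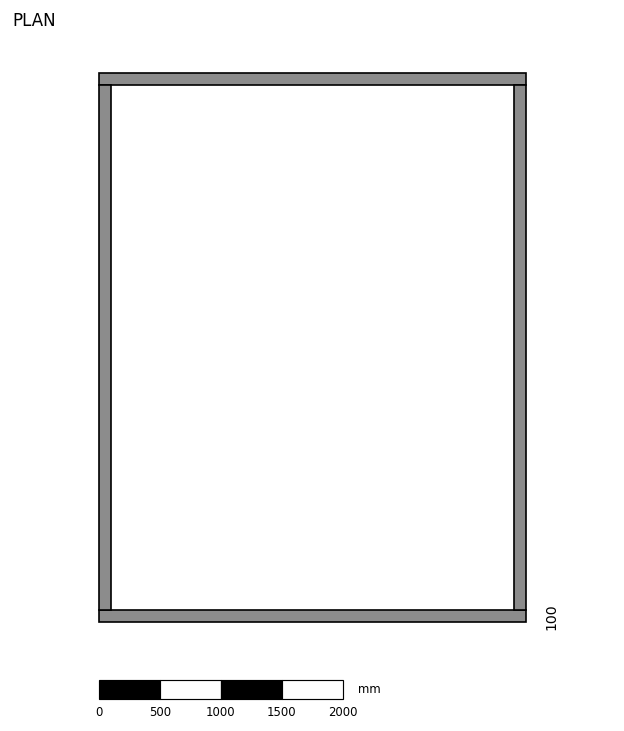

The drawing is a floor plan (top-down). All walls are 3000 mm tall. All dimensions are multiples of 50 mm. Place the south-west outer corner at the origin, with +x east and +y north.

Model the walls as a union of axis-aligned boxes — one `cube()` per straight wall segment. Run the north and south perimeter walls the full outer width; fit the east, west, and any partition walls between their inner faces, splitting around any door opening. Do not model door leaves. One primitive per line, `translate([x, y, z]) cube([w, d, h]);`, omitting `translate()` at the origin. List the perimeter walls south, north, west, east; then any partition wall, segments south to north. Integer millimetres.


cube([3500, 100, 3000]);
translate([0, 4400, 0]) cube([3500, 100, 3000]);
translate([0, 100, 0]) cube([100, 4300, 3000]);
translate([3400, 100, 0]) cube([100, 4300, 3000]);


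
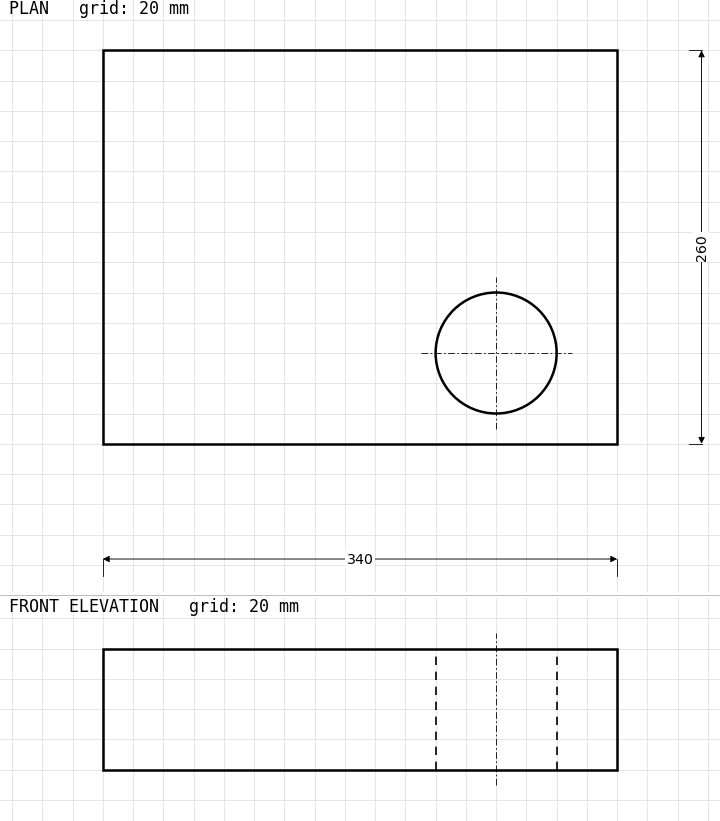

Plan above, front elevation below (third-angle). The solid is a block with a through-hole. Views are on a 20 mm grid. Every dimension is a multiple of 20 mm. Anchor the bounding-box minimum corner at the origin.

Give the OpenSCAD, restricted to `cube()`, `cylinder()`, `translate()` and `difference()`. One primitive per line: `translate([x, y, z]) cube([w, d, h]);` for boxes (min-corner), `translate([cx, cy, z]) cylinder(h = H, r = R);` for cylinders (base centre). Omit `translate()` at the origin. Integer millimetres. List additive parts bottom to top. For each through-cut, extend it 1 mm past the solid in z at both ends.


difference() {
  cube([340, 260, 80]);
  translate([260, 60, -1]) cylinder(h = 82, r = 40);
}


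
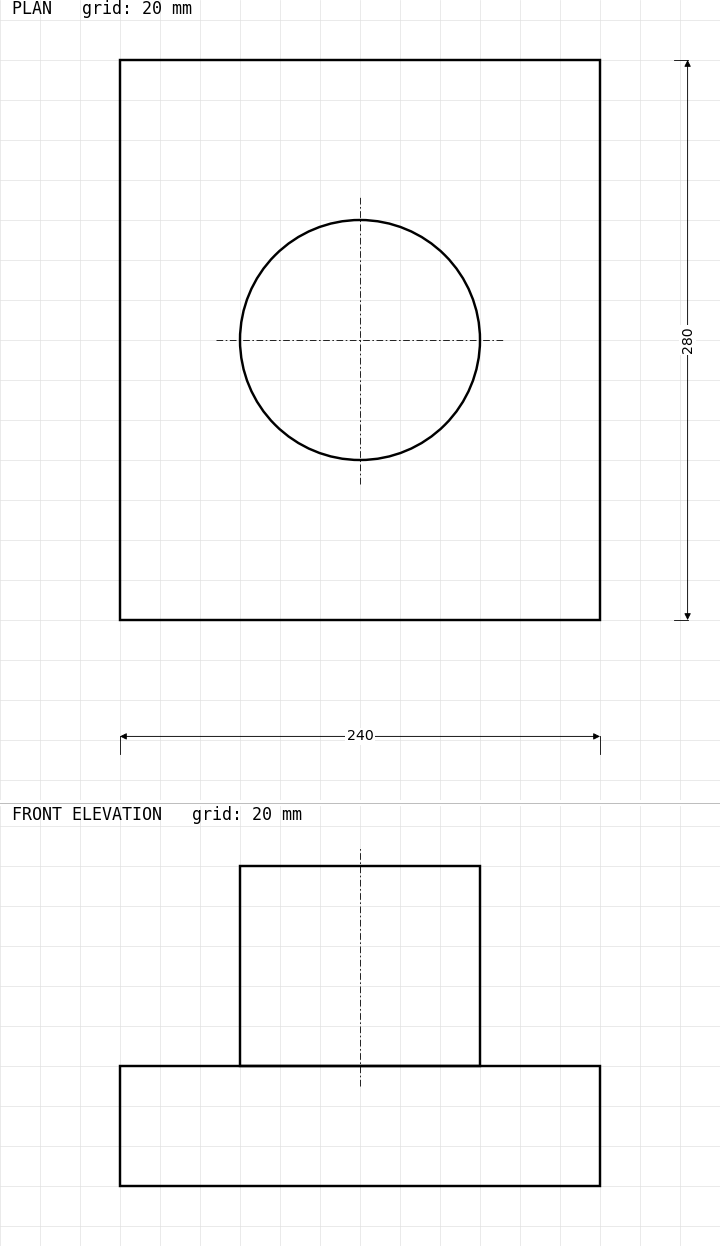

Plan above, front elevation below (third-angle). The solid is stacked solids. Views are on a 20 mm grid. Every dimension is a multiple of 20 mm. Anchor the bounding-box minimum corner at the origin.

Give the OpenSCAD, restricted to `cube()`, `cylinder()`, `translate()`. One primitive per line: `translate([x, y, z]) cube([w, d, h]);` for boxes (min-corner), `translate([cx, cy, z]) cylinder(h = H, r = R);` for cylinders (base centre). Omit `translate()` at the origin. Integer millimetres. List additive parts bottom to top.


cube([240, 280, 60]);
translate([120, 140, 60]) cylinder(h = 100, r = 60);


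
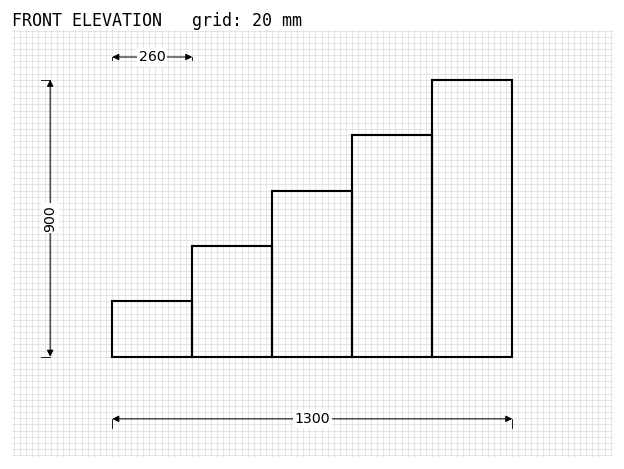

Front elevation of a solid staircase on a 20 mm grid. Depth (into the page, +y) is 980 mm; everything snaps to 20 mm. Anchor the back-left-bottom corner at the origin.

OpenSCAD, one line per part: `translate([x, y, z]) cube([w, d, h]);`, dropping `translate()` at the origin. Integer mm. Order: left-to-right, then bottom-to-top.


cube([260, 980, 180]);
translate([260, 0, 0]) cube([260, 980, 360]);
translate([520, 0, 0]) cube([260, 980, 540]);
translate([780, 0, 0]) cube([260, 980, 720]);
translate([1040, 0, 0]) cube([260, 980, 900]);
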